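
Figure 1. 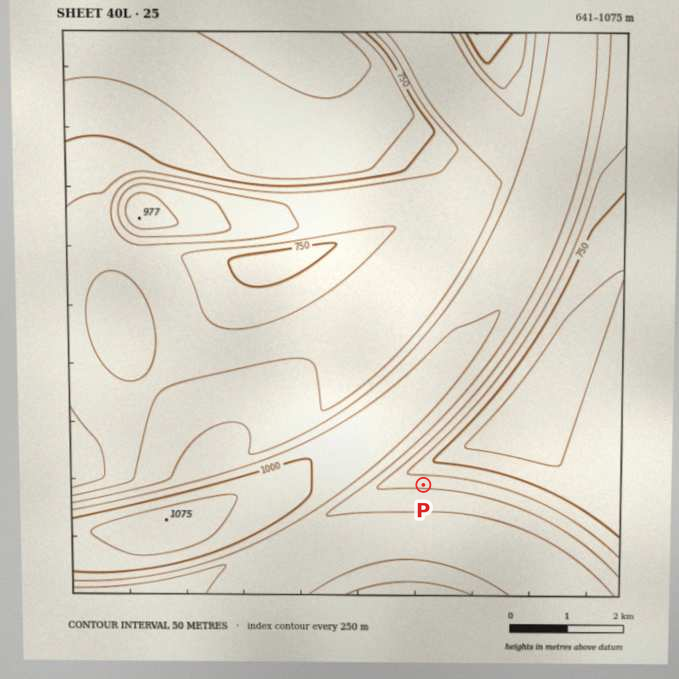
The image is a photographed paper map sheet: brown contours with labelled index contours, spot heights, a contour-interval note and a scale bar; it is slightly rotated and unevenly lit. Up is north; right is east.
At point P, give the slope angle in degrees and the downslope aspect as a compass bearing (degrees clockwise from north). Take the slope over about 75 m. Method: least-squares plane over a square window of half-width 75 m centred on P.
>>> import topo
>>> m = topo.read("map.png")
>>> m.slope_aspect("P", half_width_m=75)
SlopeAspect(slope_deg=12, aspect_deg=2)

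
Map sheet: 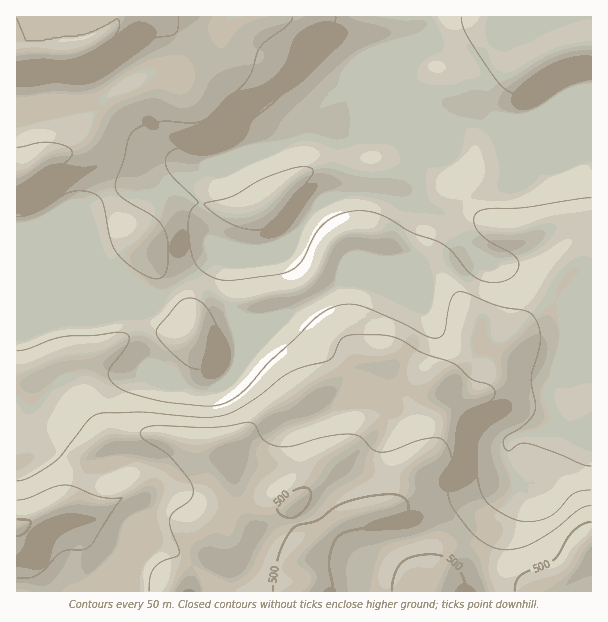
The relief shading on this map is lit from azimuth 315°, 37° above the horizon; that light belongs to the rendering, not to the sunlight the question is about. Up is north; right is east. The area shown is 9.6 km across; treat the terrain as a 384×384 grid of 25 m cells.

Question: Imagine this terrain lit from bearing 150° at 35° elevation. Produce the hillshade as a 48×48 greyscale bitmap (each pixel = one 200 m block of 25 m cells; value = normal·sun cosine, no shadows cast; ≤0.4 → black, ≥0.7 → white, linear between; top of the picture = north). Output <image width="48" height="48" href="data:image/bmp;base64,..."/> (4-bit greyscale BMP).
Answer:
<image width="48" height="48" href="data:image/bmp;base64,Qk32BAAAAAAAAHYAAAAoAAAAMAAAADAAAAABAAQAAAAAAIAEAAATCwAAEwsAABAAAAAAAAAAAAAAABEREQAiIiIAMzMzAERERABVVVUAZmZmAHd3dwCIiIgAmZmZAKqqqgC7u7sAzMzMAN3d3QDu7u4A////AKqpmZmZdmeZmZh3d4mpmHd3iJmYdnd4mbuqmZmZdleJqql3eImpmHd3eImHZVZnmcy6qqmZhmeaqqmHeJqqmYdmZniHVERWiczLqqqZmHiaqqqHeJqqqZh2ZniHZDNEaLvLuqqZmIiJmZqYd4mruqqYd4iHZUIiNZq8y7qpmId3iJmZiIiaq7u6mYiHZUIAAkaKuqqqmHZmeIiJmZiIiaq7qZh3ZUMQABJGeHiaqXZmeId3iZh3ZniaqpmIdmZCECETRVVniId3iId2Z4mHZmaJqqqZiIh1MlQzRmZVeImZmZiHZnmYh2aJq7upmZiHVIdlZ4iHiZmZmZmHZmiZh2Z4mrqpmYh3d4h3eJqqqqmZmZmHVVZ4h2RGeaqpmId3iIh3Z4maqpdlZ4mHVDNGd2Q0aKu6mYiIiYd2Zmd2ZUMREliYdlM0V3ZVaKvLupmZmYh3ZlVDIQAAAASJmYdlZ4h2eKvNy6mZmZiHZmVDIREiAABHmqqIiIiImZq8y6mYiJmYdmZlVVZ3ZBAleJqZmZmZmpmaq6mYiJmZiIiIeImrqFITVnmZmZmYiJh4mqqZiImZmZqqmZq824UiNWeJmZmHZnh4mrqZmWeImZq7qqq825hTNFaIiJh1RGiImrupmXd3d4iaqpmru5l1RFZ4d2ZlRGiZmaqpmYh3d3eJmHeKqpmXVEVndlRFVWiIiJqpmZmYiIiIiGVomZmZdURFZURWZWeHd4mZmZmZmZmZmHVXiZqqqGQ0VVZ4dVZmZniZmZmZmZmZmYdmd3iZqpdUVniJhlVVVWiZmZmZmZmZmph2ZkRFZ5qHeImZh2VERVeJmZmZmZmZqqmHZlRDM2qpmZmZiHZmZWaJmZmZmZmaq7qYiIh3U0ipmZmZiHiJmHd4mZmZmZiZqrupmZmZhkarqrqYd3maqqh3iJmZmZiImaqqqqu7qER5qql2ZomaqqmIeKmZmYh3eJqrqqvMymM1ZmZmZ4iId3iIiMypmZh3d4mqmZmry5UzNFZ4iIh2VVVnd/7bqZmIeImYd3eJvLl2ZniIiId3ZlVVVu7ty6mZiIiHZlVnm8upmZmYh3d3iHZVVbzu3LuqmZiId2VVaaupmZmYh2Z4iIh2Znm8zMu6qpmpmYdlVniId3iIiHd4iIiIh1aJqru7u7vMupmHZmd3d3iImYd4iJmZmFVniJq7vMze7cupmIiIiIiJmZiIiZmZmXd3eJq7zMzd7ty6qZmZmZmZmZmImZmZmZiIiIm7zMzM3dzLqpmZmZmZmZmZmqmZmZmZmZmqu7u7zNzMupmZmZmZmaqqvMupmbqqqqmZmqqqvMzMy6mZmZmZmZmave7bmd3c3cuYiZmaq7vMzLqZmZmYiIiZq97+zO7d7/26mZmZqqq7zMupmZmYh3iZmaze7ru7vO/sqpmZmaqrzNy6mZmZh4iZmIms3YiIiK3uy6qZmaqrzN3LqpmZmIiZmYiZqoiIh4nN3LqZmZqrvN3Mu6qZmIiZmZmIiJmZmIiszLqZmZqqu8zMu6qpmHiJmZmYiA=="/>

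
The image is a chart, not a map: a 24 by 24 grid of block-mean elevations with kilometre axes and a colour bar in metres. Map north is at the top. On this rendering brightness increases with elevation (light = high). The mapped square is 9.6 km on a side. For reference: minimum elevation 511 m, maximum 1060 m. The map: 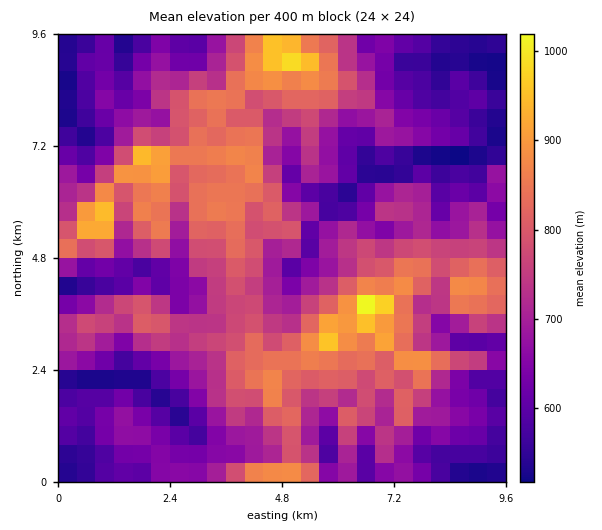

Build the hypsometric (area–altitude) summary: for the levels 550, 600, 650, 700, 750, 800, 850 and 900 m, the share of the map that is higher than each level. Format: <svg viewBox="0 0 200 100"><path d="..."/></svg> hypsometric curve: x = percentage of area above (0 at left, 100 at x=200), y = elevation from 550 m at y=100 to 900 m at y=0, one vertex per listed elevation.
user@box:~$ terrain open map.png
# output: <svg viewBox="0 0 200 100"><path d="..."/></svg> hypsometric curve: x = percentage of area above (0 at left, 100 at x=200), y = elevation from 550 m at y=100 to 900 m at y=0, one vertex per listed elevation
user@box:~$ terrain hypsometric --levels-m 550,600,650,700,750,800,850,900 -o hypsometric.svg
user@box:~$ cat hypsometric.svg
<svg viewBox="0 0 200 100"><path d="M181 100l-23-14-28-15-27-14-27-14-27-14-25-15-15-14"/></svg>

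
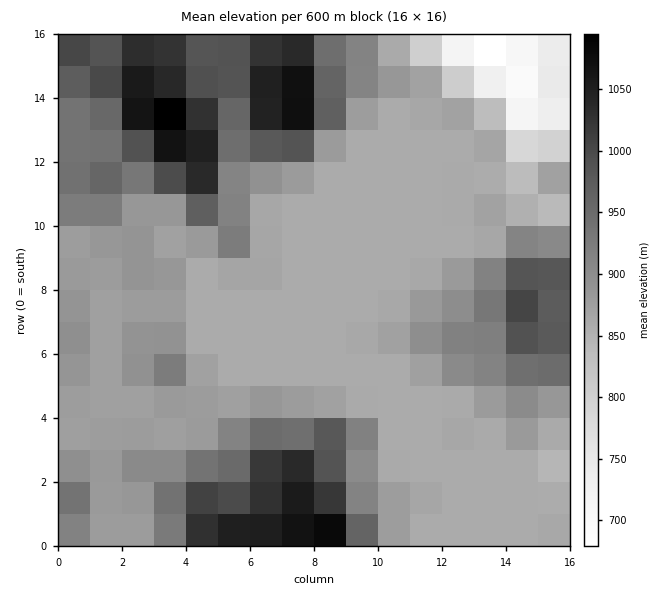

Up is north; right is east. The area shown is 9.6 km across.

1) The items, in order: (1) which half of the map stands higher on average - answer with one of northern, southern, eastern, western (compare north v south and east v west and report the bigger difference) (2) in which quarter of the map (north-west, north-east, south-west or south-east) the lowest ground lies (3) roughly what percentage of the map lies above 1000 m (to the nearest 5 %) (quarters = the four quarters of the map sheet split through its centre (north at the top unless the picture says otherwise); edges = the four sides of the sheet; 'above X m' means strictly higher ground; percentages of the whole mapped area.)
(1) On average the western half of the map is the higher ground.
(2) The lowest point lies in the north-east quarter of the map.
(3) Ground above 1000 m makes up about 15 % of the sheet.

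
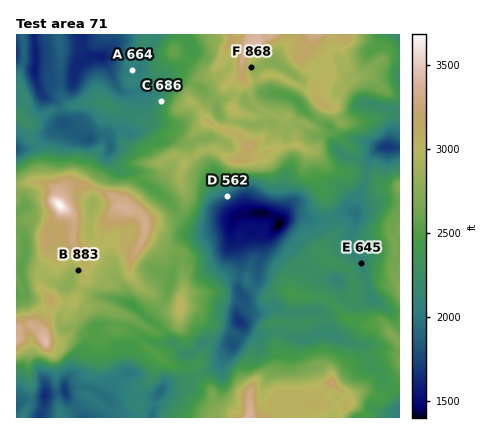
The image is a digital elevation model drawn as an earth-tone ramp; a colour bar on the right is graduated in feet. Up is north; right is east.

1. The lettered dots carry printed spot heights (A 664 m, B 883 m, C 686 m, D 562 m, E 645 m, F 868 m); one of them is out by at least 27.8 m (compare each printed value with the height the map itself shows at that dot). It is A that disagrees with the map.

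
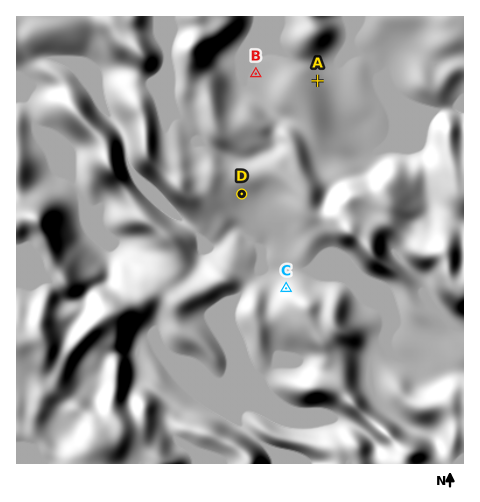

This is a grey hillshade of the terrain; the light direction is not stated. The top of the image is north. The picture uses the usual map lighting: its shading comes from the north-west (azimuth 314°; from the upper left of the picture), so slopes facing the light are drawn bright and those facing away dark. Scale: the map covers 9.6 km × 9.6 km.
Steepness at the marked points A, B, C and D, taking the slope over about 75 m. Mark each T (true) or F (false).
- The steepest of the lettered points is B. F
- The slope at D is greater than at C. F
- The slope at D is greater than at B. T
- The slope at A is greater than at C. F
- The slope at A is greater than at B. T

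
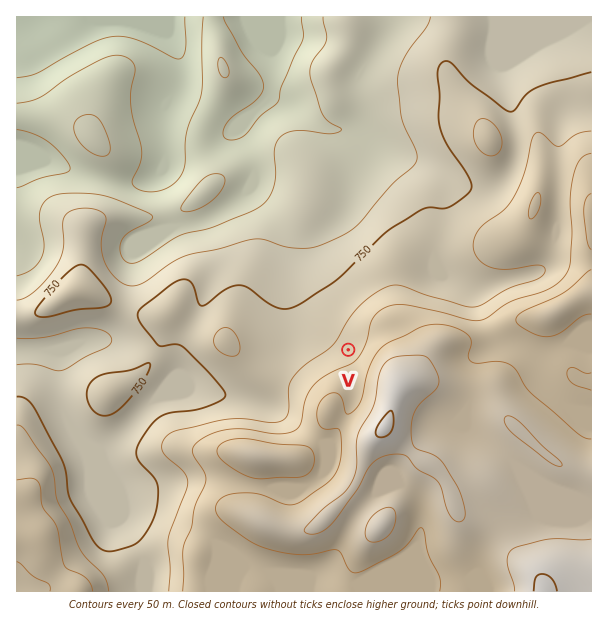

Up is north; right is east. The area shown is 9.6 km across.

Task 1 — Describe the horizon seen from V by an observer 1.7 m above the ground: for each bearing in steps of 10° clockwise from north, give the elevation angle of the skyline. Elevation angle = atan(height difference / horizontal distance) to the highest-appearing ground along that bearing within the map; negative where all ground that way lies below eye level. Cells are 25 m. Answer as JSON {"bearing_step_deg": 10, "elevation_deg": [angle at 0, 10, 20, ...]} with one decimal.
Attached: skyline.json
{"bearing_step_deg": 10, "elevation_deg": [-1.4, -1.5, -0.3, 1.2, 2.5, 3.5, 4.3, 5.4, 6.7, 8.4, 9.9, 10.9, 11.2, 10.7, 9.5, 8.1, 7.3, 6.3, 6.0, 5.9, 5.7, 4.6, 2.9, 2.2, 0.5, 0.1, -0.5, -0.5, -0.5, -1.1, -1.6, -1.7, -1.9, -2.6, -2.2, -2.4]}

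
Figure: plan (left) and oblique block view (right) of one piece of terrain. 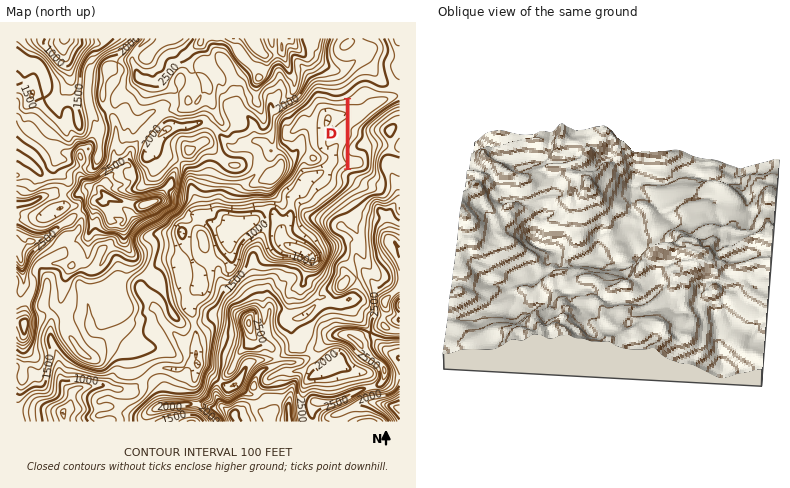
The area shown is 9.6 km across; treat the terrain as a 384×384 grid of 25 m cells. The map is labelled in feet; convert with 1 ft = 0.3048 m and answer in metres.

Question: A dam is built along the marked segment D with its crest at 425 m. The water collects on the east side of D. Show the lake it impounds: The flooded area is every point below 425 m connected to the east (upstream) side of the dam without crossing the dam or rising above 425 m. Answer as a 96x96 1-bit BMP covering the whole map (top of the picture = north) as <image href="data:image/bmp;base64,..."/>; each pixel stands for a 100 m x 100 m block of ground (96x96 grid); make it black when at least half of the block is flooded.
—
<image width="96" height="96" href="data:image/bmp;base64,Qk2+BAAAAAAAAD4AAAAoAAAAYAAAAGAAAAABAAEAAAAAAIAEAAATCwAAEwsAAAIAAAAAAAAA////AAAAAAAAAAAAAAAAAAAAAAAAAAAAAAAAAAAAAAAAAAAAAAAAAAAAAAAAAAAAAAAAAAAAAAAAAAAAAAAAAAAAAAAAAAAAAAAAAAAAAAAAAAAAAAAAAAAAAAAAAAAAAAAAAAAAAAAAAAAAAAAAAAAAAAAAAAAAAAAAAAAAAAAAAAAAAAAAAAAAAAAAAAAAAAAAAAAAAAAAAAAAAAAAAAAAAAAAAAAAAAAAAAAAAAAAAAAAAAAAAAAAAAAAAAAAAAAAAAAAAAAAAAAAAAAAAAAAAAAAAAAAAAAAAAAAAAAAAAAAAAAAAAAAAAAAAAAAAAAAAAAAAAAAAAAAAAAAAAAAAAAAAAAAAAAAAAAAAAAAAAAAAAAAAAAAAAAAAAAAAAAAAAAAAAAAAAAAAAAAAAAAAAAAAAAAAAAAAAAAAAAAAAAAAAAAAAAAAAAAAAAAAAAAAAAAAAAAAAAAAAAAAAAAAAAAAAAAAAAAAAAAAAAAAAAAAAAAAAAAAAAAAAAAAAAAAAAAAAAAAAAAAAAAAAAAAAAAAAAAAAAAAAAAAAAAAAAAAAAAAAAAAAAAAAAAAAAAAAAAAAAAAAAAAAAAAAAAAAAAAAAAAAAAAAAAAAAAAAAAAAAAAAAAAAAAAAAAAAAAAAAAAAAAAAAAAAAAAAAAAAAAAAAAAAAAAAAAAAAAAAAAAAAAAAAAAAAAAAAAAAAAAAAAAAAAAAAAAAAAAAAAAAAAAAAAAAAAAAAAAAAAAAAAAAAAAAAAAAAAAAAAAAAAAAAAAAAAAAAAAAAAAAAAAAAAAAAAAAAAAAAAAAAAAAAAAAAAAAAAAAAAAAAAAAAAAAAAAAAAAAAAAAAAAAAAAAAAAAAAAAAAAAAAAAAAAAAAAAAAAAAAAAAAAAAAAAAAAAAAAAAAAAAAAAAAAAAAAAAAAAAAAAAAAAAAAAAAAAAAAAAAAAAAAAAAAAAAAAAAAAAAAAAAAAAAAAAAAAAAAAAAAAAAAAAAAAAAAAAAAAAAAAAAAAAAAAAAAAAAAAAAAAAAAAAAAAAAAAAAAAAAAAAAAAAAAAAAAAAAAAAAAAAAAAAAAAAAAAAAAAAAAAAAAAAAAAAAAAAAAAAAAAAAAAAAAAAAAAAAAAAAAAAAAAAAAAAAAAAAEAAAAAAAAAAAAAAAGAAAAAAAAAAAAAAAHAAAAAAAAAAAAAAAHAAAAAAAAAAAAAAAHgAAAAAAAAAAAAAAHwAAAAAAAAAAAAAAH4AAAAAAAAAAAAAAH8AAAAAAAAAAAAAAH/AAAAAAAAAAAAAAH/gAAAAAAAAAAAAAH/wAAAAAAAAAAAAAD/4AAAAAAAAAAAAAB/gAAAAAAAAAAAAAAwAAAAAAAAAAAAAAAAAAAAAAAAAAAAAAAAAAAAAAAAAAAAAAAAAAAAAAAAAAAAAAAAAAAAAAAAAAAAAAAAAAAAAAAAAAAAAAAAAAAAAAAAAAAAAAAAAAAAAAAAAAAAAAAAAAAAAAAAAAAAAAAAAAAAAAAAAAAAAAAAAAAAAAAAAAAAAAAAAAAAAAAAAAAAAAAAA="/>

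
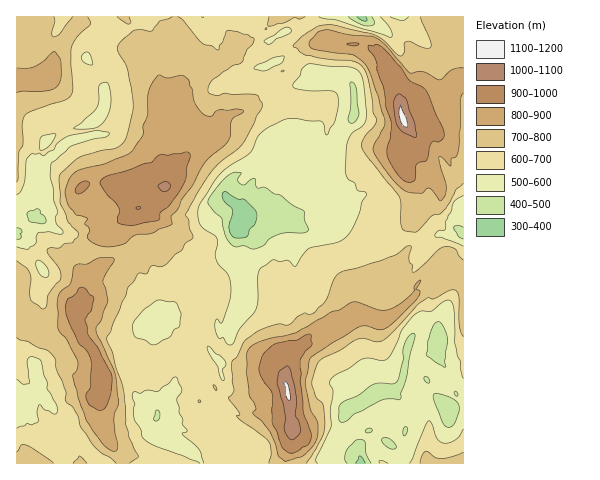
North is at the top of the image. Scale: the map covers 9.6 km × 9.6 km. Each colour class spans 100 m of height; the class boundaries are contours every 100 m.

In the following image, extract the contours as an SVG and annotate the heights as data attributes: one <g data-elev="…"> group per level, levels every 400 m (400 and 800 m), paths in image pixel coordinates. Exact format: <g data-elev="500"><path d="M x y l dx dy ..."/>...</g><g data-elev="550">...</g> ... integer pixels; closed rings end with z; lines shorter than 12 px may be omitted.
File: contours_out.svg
<g data-elev="400"><path d="M356 463l4-7 5 7"/><path d="M234 237l-4-4-1-5 3-18-9-11-1-4 2-4 14 8 7 1 10 9 2 5-2 9-5 6-2 7-6 2z"/><path d="M366 17l1 3-2 1-8-4"/></g><g data-elev="800"><path d="M284 461l20-6 9-9 4-8 1-15-7-13-6-26 5-26 22-15 28-16 7-1 14 4 8-4 29-28 2-6-1-2-3 0 5-10-5 4-2 3 0 4-4 4-10 9-9 5-12 1-21-8-5 0-13 8-10 2-33 20-34 9-9 3-5 5-3 6 1 19 2 21 7 14-3 4 9 8 8 11 6 13 3 11z"/><path d="M111 451l5 0 2-4-4-27 1-7 4-10-3-25-3-9-16-34-1-6 5-9 7-19-2-11-3-9 11-22-5-2-10 1-12 6-9 0-3 2-5 18-11 9-2 12 1 24 9 11 11 21-1 8-4 7 5 21 8 22 16 25z"/><path d="M103 246l8 1 11-2 14-10 16-2 20-9-1-8 7-7 4-9 11-15 9-18 7-9 18-15 3-7 2-16 12-9-7-2-9 1-7 0-5 1-4 5-6 0-5-4-6-8-6-23-4-5-4-1-14 3-7-3-2 1-7 8-3 8 0 21-5 13 0 8-11 17-6 4-21 9-28 7-7 6-4 10-1 8 4 12 7 8 12 3-3 6 3 3 2 3-2 8 6 5z"/><path d="M17 93l5-2 20 0 11-2 6-6 2-10-1-14-6-8-11 10-9 6-7 1-10 0"/><path d="M463 68l-11 2-12 10-17-8-13 1-25-28-7-6-7-3-21-1-24-5-8 2-9 11 1 4 4 2 40 6 8 6 5 5 11 30 7 24-1 6-10 20 0 6 18 27 8 8 7 5 14 1 7-5 4 2 8 11 5-5 1-10-7-29 3 1 9 8 0-7 4-1 2-4 3-28 0-27 3-6"/></g>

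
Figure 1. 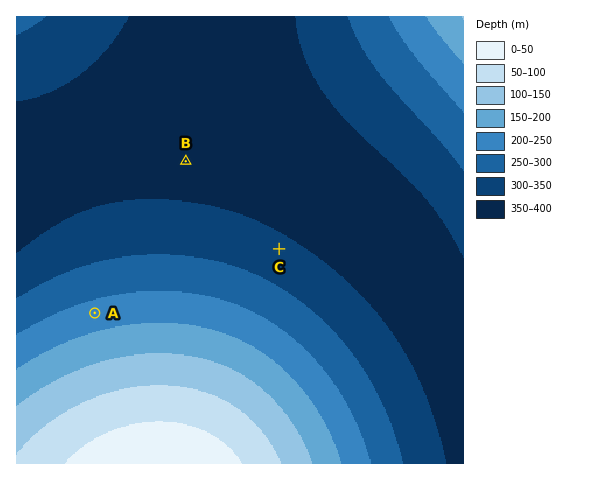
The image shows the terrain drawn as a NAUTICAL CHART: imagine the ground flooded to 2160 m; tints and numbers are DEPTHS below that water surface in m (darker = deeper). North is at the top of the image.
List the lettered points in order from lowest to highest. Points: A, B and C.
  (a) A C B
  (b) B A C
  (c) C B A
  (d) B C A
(d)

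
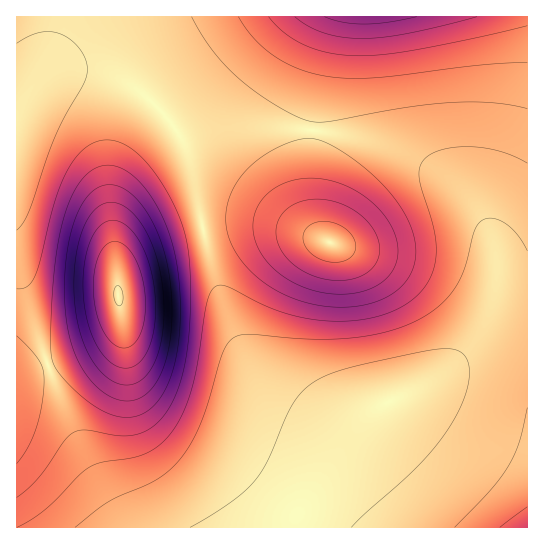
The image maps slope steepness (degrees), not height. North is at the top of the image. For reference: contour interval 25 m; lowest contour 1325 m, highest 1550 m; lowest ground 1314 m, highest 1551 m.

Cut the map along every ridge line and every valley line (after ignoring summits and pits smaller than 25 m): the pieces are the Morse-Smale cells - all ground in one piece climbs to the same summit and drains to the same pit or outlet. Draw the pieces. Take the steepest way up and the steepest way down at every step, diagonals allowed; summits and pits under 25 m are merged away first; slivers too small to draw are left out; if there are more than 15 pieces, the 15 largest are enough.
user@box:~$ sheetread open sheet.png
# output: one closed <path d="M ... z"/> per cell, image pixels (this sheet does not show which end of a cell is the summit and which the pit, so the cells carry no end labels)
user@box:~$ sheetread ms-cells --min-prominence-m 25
<path d="M202 228l-23 5-33 12-16 10-9 8-4 12 3 46-10 15-28 16-66 25 1 151 270 0 68-95 22-24-34 10-22-2-31-12-27-23-14-19-18-38-16-47z"/><path d="M321 131l-9 0-1 68 6 30 9 12-35-12-29-5-37 0-18 3-4 3 12 48 16 47 12 26 14 24 18 20 15 10 20 10 19 4 14 0 26-7 53-25 27-19 16-17 14-18 10-23 7-29 0-20-7-28-10-20-10-13-28-25-19-12-31-15-40-12z"/><path d="M53 16l-37 1 1 359 56-20 37-20 10-15-3-46 4-12 9-8 16-10 57-18-11-58-12-34-15-20-18-18-16-12-18-9-15-4-31 0-22 9-26 28 26-48 7-24z"/><path d="M527 16l-190 0-4 6-10 44-10 64 58 11 20 7 31 15 31 21 16 17 10 12 10 20 7 28-3 36-14 36-21 27 31-23 21-5 18-1z"/><path d="M527 332l-25 1-19 7-54 43-50 24-6 5-18 21-67 94 239 1z"/><path d="M335 16l-281 0-2 21-7 24-24 44 17-18 20-12 17-4 15 0 23 5 22 12 30 27 12 18 6 4 60-9 50 0 20 3 8-58z"/><path d="M293 128l-50 0-53 9-10 0 9 21 14 70 22-4 37 0 24 4 36 12 3-1-8-10-6-30 1-68z"/>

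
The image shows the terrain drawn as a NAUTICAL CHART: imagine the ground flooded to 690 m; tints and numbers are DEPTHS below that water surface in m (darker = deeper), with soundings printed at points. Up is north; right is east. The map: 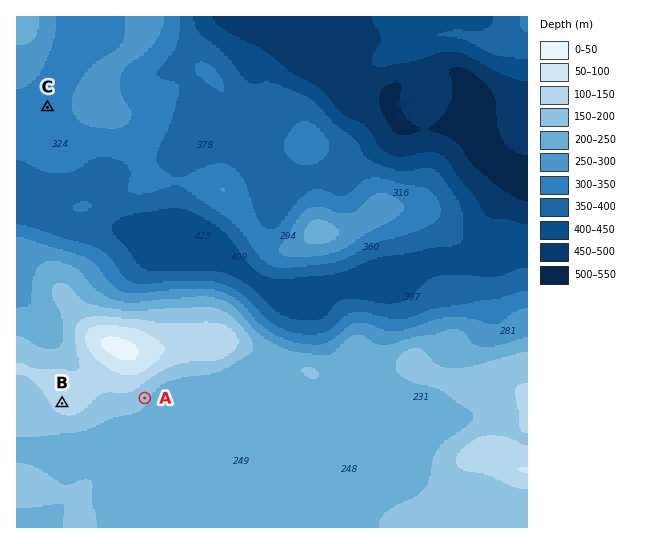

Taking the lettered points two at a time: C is lower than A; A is lower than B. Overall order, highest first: B A C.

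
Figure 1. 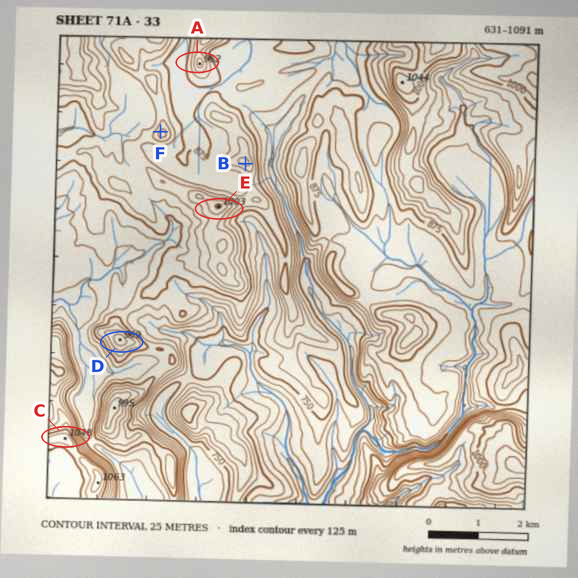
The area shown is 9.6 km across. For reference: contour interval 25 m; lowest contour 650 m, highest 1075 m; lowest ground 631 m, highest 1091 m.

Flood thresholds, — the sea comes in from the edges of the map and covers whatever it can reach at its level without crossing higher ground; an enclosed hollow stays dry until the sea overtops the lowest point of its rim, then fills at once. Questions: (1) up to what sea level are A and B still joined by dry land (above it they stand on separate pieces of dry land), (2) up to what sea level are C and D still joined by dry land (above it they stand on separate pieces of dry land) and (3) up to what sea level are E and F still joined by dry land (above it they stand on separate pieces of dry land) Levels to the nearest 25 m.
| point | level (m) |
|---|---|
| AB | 875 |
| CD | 850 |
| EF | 900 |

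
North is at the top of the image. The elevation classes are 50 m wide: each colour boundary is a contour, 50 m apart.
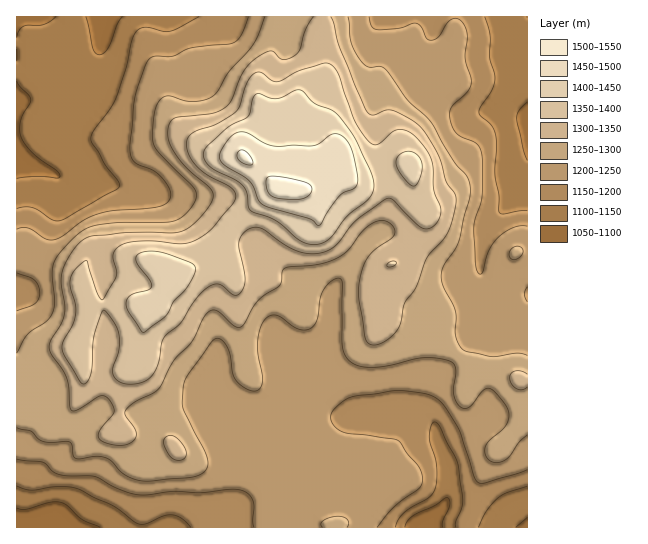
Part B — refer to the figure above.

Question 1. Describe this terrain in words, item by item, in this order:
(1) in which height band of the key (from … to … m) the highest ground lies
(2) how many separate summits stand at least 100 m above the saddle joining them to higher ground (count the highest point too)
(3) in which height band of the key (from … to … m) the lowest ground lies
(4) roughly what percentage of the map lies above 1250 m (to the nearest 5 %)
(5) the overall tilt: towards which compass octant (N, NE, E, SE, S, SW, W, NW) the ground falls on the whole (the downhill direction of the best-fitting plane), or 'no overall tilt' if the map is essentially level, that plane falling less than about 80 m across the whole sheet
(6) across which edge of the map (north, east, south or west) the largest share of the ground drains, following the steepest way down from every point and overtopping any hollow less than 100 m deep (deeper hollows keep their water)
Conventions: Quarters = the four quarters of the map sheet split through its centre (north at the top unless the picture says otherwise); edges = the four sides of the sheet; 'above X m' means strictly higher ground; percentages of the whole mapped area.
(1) Between 1500 and 1550 m: that is the band holding the highest ground.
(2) There is 1 summit with 100 m or more of prominence.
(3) The lowest ground lies in the 1050–1100 m band.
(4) Roughly 45 % of the ground is higher than 1250 m.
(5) No overall tilt - high and low ground are spread across the sheet.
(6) Most of the ground drains across the southern edge.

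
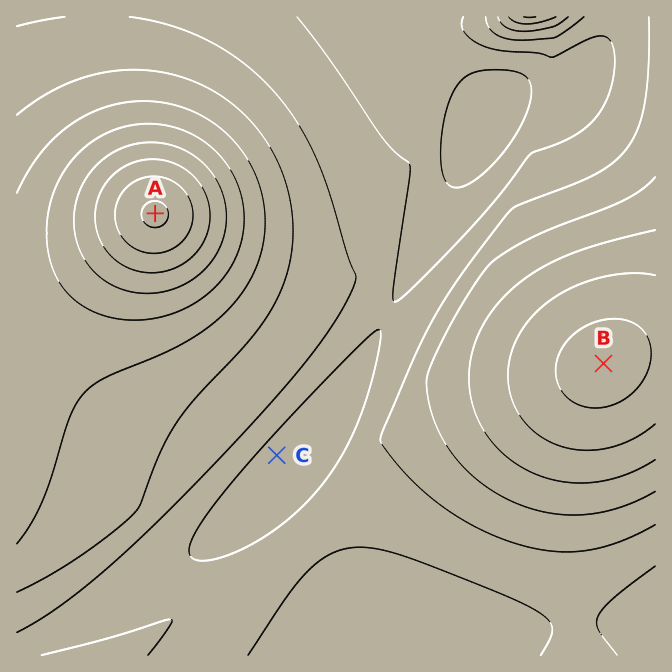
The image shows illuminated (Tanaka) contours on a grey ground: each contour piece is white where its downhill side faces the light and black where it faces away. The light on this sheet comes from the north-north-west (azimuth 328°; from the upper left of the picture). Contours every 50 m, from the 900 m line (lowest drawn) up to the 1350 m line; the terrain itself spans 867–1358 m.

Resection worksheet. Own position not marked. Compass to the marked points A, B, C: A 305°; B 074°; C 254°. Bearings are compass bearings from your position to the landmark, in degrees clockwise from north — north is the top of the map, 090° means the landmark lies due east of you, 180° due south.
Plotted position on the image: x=436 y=410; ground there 1060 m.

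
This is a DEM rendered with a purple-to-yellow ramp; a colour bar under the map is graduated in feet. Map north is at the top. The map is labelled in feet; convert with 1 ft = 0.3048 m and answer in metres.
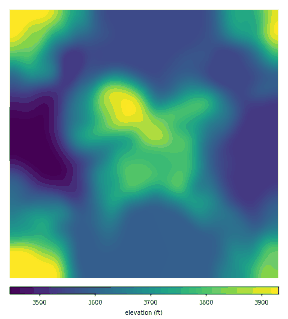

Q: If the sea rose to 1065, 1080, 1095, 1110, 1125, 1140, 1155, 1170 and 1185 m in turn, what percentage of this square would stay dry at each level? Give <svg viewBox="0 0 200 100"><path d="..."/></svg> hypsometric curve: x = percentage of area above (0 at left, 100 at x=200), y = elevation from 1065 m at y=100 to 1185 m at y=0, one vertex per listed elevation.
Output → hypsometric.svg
<svg viewBox="0 0 200 100"><path d="M189 100l-20-12-61-13-29-13-19-12-17-12-17-13-11-13-7-12"/></svg>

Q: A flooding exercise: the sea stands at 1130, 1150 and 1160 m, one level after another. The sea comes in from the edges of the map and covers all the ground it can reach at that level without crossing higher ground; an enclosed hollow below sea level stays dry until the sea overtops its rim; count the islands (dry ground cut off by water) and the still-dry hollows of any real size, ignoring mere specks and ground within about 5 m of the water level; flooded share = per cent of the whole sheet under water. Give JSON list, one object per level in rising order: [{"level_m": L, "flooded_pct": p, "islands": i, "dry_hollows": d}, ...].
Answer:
[{"level_m": 1130, "flooded_pct": 73, "islands": 1, "dry_hollows": 0}, {"level_m": 1150, "flooded_pct": 83, "islands": 1, "dry_hollows": 0}, {"level_m": 1160, "flooded_pct": 90, "islands": 1, "dry_hollows": 0}]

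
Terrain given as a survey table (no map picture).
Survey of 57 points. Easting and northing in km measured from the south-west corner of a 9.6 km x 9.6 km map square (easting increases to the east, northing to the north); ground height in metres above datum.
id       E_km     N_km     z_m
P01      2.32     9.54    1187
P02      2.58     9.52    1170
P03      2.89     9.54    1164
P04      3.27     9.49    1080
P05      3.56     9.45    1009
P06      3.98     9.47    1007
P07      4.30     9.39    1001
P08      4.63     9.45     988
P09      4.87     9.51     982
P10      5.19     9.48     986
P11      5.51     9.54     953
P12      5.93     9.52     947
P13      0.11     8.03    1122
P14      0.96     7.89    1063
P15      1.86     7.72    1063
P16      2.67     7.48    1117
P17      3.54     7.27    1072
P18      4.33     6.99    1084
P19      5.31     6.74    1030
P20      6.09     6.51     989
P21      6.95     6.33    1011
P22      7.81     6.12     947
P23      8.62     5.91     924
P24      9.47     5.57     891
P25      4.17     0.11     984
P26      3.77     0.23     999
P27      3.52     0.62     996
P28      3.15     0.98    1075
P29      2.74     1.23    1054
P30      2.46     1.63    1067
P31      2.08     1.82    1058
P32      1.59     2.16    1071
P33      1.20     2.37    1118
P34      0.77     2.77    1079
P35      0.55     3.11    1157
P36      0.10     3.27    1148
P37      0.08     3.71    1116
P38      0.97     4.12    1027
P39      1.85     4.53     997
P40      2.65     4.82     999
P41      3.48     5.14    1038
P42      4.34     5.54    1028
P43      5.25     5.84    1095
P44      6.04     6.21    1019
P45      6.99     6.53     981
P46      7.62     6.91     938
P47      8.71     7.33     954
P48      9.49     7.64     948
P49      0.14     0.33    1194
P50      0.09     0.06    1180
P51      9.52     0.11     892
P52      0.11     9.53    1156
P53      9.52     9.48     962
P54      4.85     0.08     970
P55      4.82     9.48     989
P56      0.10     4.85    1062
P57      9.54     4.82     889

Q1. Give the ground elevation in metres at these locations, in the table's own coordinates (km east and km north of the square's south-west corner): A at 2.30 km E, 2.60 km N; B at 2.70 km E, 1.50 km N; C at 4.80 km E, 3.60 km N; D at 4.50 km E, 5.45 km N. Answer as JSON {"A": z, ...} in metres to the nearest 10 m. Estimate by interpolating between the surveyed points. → {"A": 1030, "B": 1050, "C": 1010, "D": 1040}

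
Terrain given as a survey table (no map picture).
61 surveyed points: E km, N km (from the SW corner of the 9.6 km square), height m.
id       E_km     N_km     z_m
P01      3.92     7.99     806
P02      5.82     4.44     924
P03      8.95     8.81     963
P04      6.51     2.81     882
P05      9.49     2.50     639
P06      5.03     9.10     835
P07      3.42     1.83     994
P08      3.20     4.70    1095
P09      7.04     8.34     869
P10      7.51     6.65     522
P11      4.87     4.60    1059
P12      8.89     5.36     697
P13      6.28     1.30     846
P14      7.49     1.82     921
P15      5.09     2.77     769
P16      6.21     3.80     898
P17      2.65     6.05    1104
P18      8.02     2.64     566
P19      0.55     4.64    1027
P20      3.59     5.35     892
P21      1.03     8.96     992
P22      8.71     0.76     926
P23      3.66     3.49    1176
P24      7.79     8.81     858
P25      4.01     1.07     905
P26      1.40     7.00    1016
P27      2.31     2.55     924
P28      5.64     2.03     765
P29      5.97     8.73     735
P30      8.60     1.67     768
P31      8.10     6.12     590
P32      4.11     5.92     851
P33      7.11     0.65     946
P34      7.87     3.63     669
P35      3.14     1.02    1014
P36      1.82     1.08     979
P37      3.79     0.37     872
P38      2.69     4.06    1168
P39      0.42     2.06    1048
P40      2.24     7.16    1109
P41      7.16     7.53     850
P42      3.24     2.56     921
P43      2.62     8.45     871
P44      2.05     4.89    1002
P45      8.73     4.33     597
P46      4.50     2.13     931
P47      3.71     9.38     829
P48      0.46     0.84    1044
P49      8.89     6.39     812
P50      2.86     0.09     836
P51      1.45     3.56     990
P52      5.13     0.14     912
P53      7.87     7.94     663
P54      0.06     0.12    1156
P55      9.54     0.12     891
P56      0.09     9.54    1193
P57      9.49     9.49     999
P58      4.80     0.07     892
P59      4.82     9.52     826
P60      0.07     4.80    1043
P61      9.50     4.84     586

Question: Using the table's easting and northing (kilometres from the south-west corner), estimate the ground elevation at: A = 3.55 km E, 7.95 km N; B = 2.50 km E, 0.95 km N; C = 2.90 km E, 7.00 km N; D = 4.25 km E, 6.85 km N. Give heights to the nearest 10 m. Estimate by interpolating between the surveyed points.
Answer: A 820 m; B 1030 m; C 990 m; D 880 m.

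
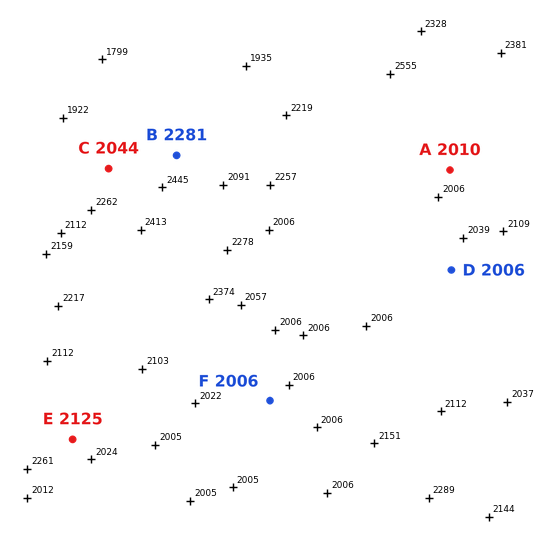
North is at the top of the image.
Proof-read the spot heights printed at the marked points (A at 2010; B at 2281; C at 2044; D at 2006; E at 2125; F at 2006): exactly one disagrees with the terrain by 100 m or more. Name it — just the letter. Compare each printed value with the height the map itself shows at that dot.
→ C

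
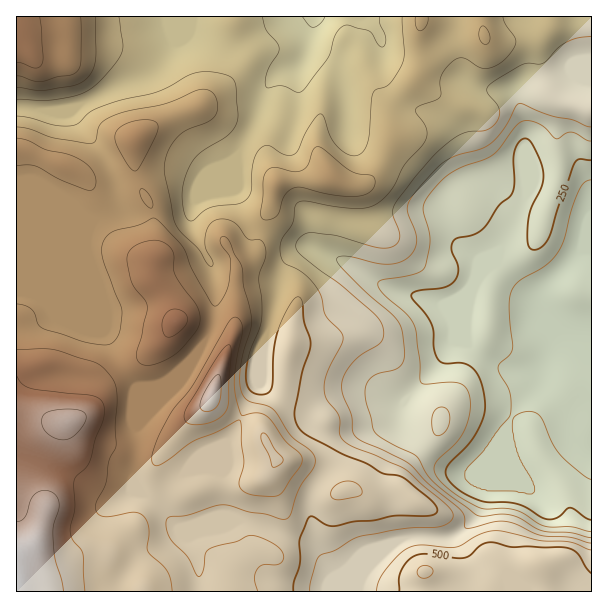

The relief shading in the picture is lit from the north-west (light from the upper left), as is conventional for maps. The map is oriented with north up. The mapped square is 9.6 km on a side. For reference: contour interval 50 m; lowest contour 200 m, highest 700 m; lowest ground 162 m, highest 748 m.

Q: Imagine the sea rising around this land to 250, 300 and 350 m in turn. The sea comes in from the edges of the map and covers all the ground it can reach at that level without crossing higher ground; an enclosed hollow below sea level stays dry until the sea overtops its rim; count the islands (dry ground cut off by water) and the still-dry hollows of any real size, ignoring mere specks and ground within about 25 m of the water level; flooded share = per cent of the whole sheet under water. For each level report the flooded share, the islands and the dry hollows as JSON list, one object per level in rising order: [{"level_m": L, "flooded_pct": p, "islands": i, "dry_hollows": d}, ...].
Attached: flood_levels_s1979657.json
[{"level_m": 250, "flooded_pct": 13, "islands": 0, "dry_hollows": 0}, {"level_m": 300, "flooded_pct": 18, "islands": 0, "dry_hollows": 0}, {"level_m": 350, "flooded_pct": 22, "islands": 0, "dry_hollows": 0}]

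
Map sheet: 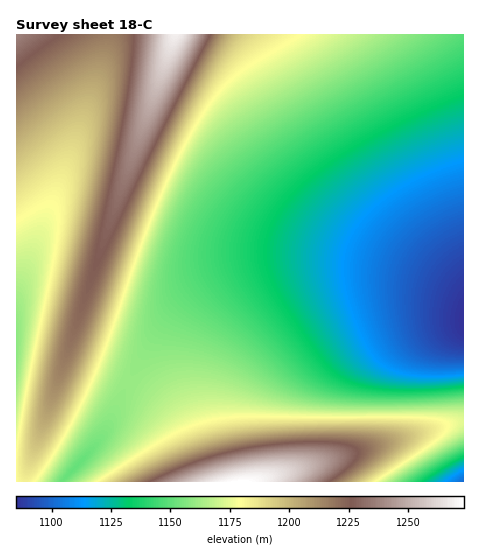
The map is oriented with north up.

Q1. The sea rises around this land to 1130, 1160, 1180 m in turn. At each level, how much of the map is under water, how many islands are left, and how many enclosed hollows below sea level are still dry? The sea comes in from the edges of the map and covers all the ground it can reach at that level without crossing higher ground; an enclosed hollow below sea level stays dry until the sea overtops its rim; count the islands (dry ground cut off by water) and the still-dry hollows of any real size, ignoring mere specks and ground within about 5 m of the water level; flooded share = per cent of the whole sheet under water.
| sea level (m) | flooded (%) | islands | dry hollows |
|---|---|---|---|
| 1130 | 20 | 0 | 0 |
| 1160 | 48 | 0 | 0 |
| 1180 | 66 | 0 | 0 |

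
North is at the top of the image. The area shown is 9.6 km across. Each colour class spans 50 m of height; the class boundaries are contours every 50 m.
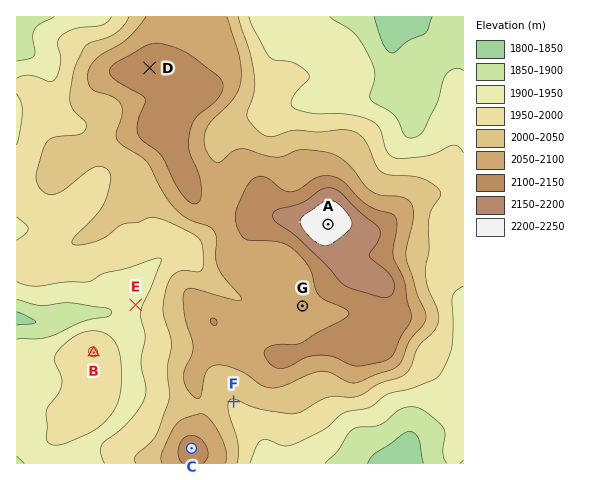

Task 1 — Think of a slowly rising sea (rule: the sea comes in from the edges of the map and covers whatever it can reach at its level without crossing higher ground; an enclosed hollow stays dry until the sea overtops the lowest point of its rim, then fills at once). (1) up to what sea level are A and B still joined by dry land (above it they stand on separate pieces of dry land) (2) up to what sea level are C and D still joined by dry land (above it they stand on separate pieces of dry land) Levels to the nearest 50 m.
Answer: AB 1950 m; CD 2050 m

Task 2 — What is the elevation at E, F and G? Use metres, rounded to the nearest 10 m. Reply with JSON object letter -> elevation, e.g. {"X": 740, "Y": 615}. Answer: {"E": 1940, "F": 2000, "G": 2080}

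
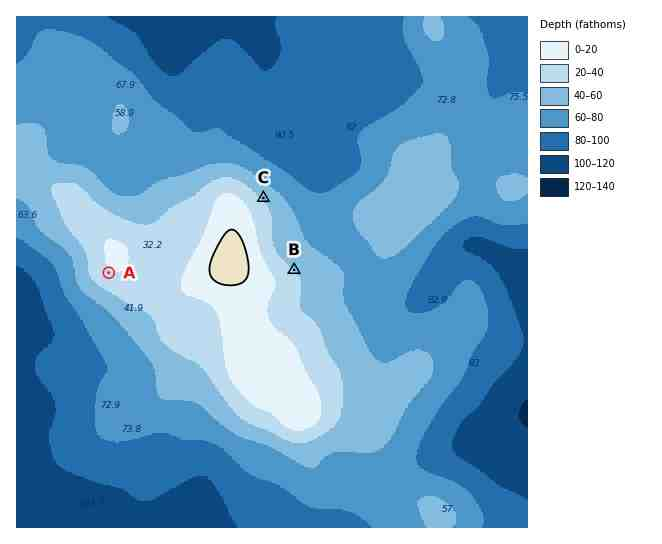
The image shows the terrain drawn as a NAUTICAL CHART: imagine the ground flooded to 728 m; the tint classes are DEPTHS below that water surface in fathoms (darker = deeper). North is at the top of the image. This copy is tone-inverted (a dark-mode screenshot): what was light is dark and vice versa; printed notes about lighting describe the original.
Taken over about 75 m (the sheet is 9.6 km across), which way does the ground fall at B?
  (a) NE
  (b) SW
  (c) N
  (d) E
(a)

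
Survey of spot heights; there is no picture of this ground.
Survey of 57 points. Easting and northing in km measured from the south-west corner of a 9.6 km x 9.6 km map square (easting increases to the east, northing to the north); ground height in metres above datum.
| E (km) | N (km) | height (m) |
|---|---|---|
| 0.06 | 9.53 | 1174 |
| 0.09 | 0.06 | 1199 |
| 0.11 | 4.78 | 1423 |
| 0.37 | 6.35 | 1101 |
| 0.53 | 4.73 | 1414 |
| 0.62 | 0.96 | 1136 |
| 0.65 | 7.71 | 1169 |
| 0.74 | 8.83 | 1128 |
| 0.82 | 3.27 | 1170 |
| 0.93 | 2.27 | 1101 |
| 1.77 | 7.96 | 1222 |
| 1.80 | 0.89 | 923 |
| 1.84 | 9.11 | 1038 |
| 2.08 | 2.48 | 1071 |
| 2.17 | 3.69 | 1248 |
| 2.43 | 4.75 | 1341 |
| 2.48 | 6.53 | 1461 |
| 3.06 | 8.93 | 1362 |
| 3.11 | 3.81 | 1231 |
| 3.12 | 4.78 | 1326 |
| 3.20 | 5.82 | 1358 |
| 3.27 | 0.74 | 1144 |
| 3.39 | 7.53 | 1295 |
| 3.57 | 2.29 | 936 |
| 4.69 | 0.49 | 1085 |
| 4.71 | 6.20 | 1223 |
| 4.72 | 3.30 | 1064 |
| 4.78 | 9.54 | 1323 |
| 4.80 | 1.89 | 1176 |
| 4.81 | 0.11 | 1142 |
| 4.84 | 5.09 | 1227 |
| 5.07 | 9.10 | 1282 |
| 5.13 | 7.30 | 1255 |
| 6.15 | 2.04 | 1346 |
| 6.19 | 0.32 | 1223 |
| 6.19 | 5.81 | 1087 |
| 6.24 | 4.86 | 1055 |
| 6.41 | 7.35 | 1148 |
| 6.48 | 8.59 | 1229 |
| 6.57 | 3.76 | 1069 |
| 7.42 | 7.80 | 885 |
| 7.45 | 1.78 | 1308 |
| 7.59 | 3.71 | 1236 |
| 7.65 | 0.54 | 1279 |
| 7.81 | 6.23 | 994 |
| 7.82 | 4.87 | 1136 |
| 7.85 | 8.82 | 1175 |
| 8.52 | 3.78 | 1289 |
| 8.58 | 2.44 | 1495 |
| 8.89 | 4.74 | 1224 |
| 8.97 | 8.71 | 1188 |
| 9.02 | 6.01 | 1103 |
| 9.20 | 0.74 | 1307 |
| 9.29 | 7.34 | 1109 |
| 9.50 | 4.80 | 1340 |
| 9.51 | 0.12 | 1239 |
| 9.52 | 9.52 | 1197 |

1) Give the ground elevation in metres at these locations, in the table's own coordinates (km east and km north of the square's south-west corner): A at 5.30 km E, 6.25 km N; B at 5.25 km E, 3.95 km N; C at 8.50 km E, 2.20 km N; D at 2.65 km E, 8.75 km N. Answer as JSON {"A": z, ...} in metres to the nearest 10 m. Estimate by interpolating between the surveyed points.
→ {"A": 1200, "B": 1040, "C": 1380, "D": 1330}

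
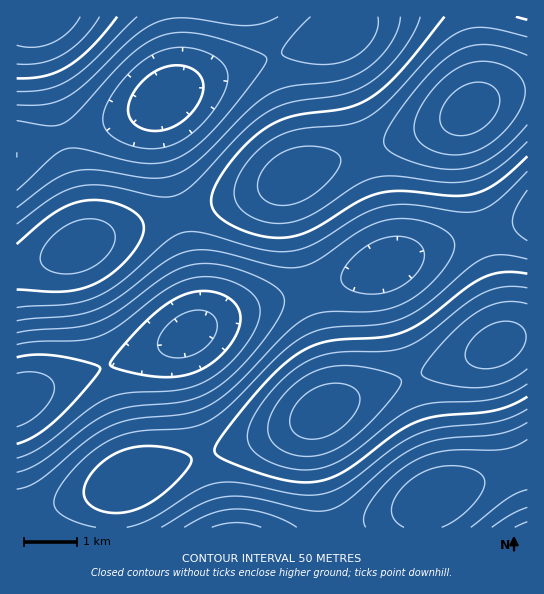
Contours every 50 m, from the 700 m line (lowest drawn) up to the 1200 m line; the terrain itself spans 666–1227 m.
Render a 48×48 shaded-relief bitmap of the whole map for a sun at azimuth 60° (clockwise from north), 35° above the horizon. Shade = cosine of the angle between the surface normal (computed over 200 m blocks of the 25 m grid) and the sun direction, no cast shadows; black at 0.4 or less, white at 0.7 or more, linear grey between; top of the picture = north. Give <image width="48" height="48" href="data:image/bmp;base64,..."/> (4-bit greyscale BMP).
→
<image width="48" height="48" href="data:image/bmp;base64,Qk32BAAAAAAAAHYAAAAoAAAAMAAAADAAAAABAAQAAAAAAIAEAAATCwAAEwsAABAAAAAAAAAAAAAAABEREQAiIiIAMzMzAERERABVVVUAZmZmAHd3dwCIiIgAmZmZAKqqqgC7u7sAzMzMAN3d3QDu7u4A////AJl2VERVZ4iIh2VEMiNFZ5q8zMuph3d3iZh2VERWZ4iIh2VDMiNFZ5q8zMupiHd4iZl2VVVmeImZh2VDMiM0Z4qru7qph3d4iamHZVZniZmZiGVDIiI0V4mru6qYd2Z4iZmHZmZ4maqqmHVDIiI0V4mqqqmHdmZ3iZmHZmd4mquqmHZTMiM0Z4maqZh3ZlZniZmHZmeJqru6qXZUMzNFZ4mZmYh2VVVniZh3ZneJq7u7qYZUMzRFZ4mZmYdlVEVWeJh3ZneJq7y7qYdUQ0RWeJmqmYdlRERWeJh3Z3iZq8zLqYdlREVWiJqqmYdlRERWeIh3Z3iau8zLqYdlREVniaq6qYdlRERWd4h2Z3iau8zLqYdlRFVomqu7qYdlVERWd3dmZniau8zLqYZVRFZ4mru7uph2VUVWeHdmZniavMy7qXZVRVZ4mrzMuph2VVVniGZVZniau8y7qHZVRVZ4q7zMuph2ZVZ3iGVVVniau8y6mHZVRVZ5q8zMuph3ZmZ4mVVEVWeKq7u6mHZURVZ5q8zMupiHZmeJqlRERWeJq7uqmGVURVaJq8zMuph3dneJqlRERWeJqqqph2VERVaJq8zMuph3d3iau1RERWeJmqqZh2VERFaJq8zLuph3d3iavFVERWeImamYdlRDRFaJq7zLqph3d3iavFVEVWeImZmHZUQzNFZ5q7u7qYh3Z3ibzGVVVneJmZmHZUMzNFZ4qru7qYd2Z4irzGZVZniZqpmHZUMiM0Z4mru6mYdmZ4mrzHZmZ4maqqmHZDMiI0V4mqqqmHdmZ4mrzXdneJmquqmHZDMiI0VoiaqZh3ZmZnmrzXd3iJq7u6qXZTMiI0VniZmYh2VVVnirzXd3iau8zLqYZUMiM0VniZmIdlVVVnirzHd4iavMzLuYdUMzNFZ3iJiHZlREVnibzHd4mrvN3MuodlQzRFZ4iZiHZURERWiavHd4mrzN3cupdlRERWeImZiHZUQzRWeau3d4mrzd3cupdlREVmeJmZiHZUMzRWeJq3d4mrzd3cupdlVVVniZqpmHZUMzRWeJq2d4mrzd3cupdlVVZ4iaqqmHZUQzRWeJqmd4mrzd3cuodlVVZ4mqu6mXZURERWeJqmZ4mrzd3cuodlVWZ4mru6qYdVREVniZqlZ4mrzd3MuYdlVWZ4mru7qYdlRFVniaqlZnmrzN3LqYdlVWeJqru7qYdlVVZ4mqu1VnirzMzLqYdlVWeJq7u7qYdlVVZ4mru0VniavMy7qXZlVWeJq7u6qYdlVWeJq7zEVniau8u6mHZVVWeJq7u6qXdlVWeJq8zEVniaq7uqmHZVVWeJq7u6mHZlVWeJvM3VVniaq7qph2VUVWeJq7u6mHZVVWeKvM3VVniaqqqZh2VERWeJq7uqmHZVVWeavN3VZniaqqqYdlRERWeJqrupmHZVVWeavN3WZ4mqu6qYdlRERWeJqqqph2VVVWeavN3WeImru7qYdlRERVaJmqqZh2VEVWeavN3WeJqru7qYdlRERWeJmqqZh2VUVniavN3Q=="/>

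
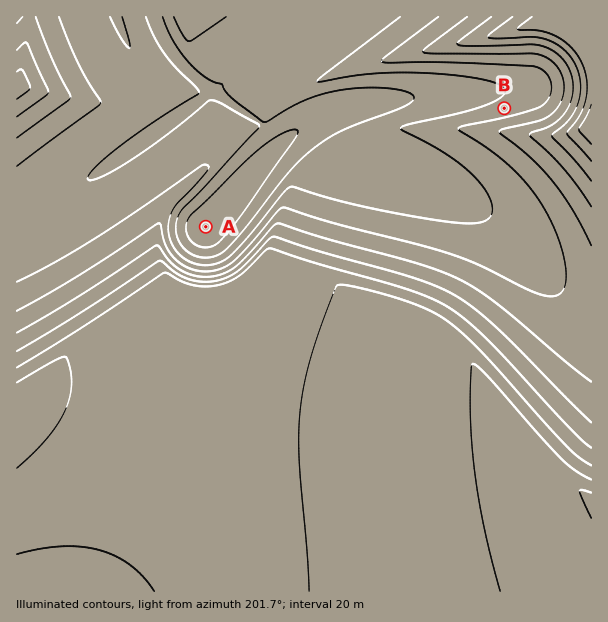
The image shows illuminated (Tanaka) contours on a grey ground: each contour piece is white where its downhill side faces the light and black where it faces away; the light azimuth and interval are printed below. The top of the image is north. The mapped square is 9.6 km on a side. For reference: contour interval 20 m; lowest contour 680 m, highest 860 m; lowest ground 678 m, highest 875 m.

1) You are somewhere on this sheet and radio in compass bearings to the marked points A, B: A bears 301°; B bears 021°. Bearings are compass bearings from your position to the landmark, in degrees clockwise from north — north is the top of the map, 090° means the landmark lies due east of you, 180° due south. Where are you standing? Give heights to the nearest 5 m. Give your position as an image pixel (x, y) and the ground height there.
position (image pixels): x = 411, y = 350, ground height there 710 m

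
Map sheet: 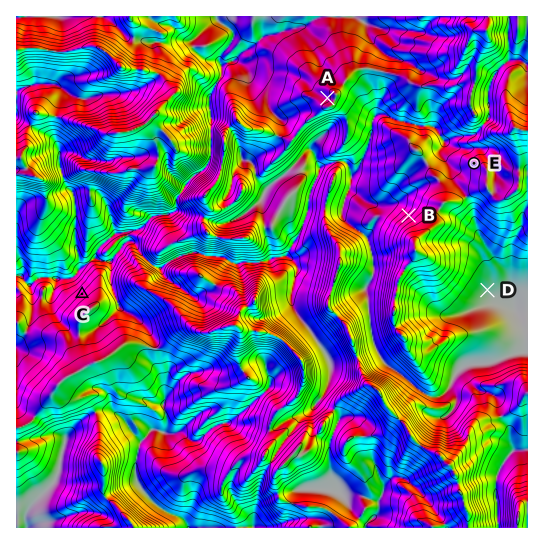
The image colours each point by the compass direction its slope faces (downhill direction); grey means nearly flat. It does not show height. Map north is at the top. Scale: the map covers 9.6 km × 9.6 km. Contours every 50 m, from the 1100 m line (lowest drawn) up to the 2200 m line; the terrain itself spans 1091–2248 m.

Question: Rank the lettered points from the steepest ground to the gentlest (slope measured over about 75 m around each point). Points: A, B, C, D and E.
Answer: B C E A D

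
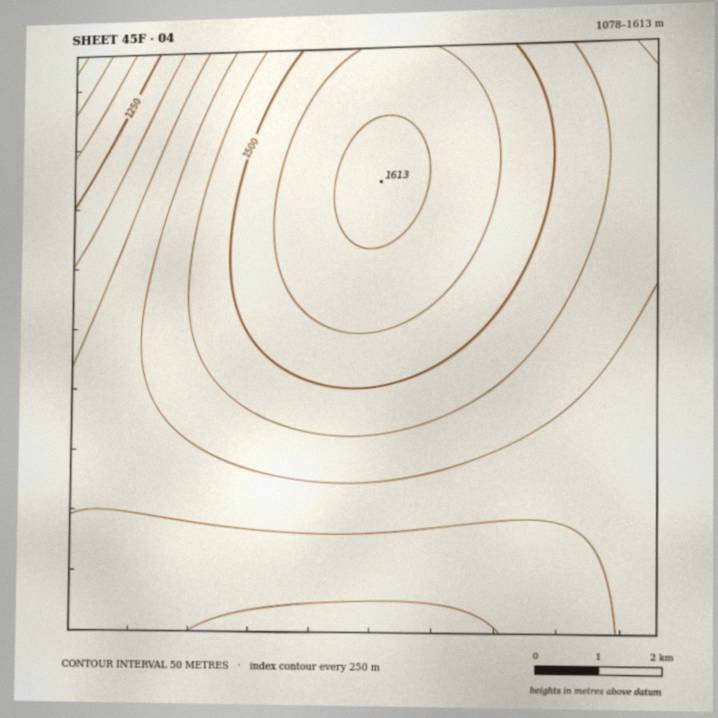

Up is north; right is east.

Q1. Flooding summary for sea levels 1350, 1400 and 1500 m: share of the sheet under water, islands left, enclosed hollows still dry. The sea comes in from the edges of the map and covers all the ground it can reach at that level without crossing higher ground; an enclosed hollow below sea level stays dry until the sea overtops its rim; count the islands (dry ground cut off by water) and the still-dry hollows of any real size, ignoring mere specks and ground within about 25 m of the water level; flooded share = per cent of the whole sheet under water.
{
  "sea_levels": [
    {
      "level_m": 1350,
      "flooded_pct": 23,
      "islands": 0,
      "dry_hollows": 0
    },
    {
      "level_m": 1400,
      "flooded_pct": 44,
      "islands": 0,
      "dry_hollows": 0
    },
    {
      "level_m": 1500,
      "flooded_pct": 74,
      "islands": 0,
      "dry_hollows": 0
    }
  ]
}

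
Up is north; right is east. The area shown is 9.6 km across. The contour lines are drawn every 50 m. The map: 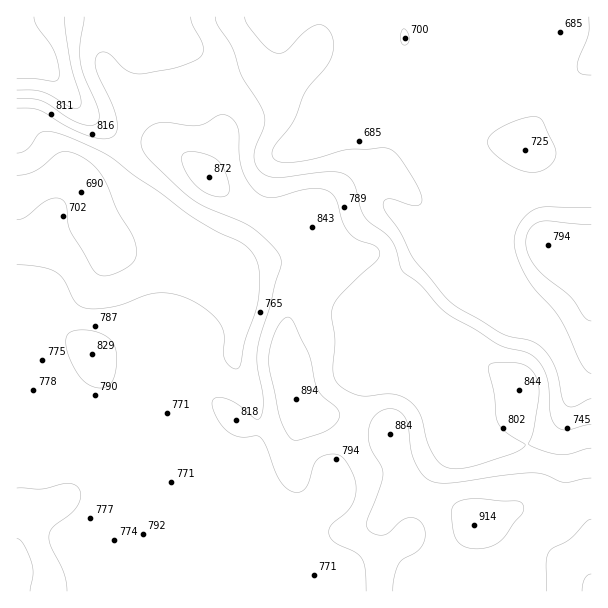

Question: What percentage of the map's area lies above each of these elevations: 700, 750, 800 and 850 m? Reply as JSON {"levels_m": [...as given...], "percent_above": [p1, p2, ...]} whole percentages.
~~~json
{"levels_m": [700, 750, 800, 850], "percent_above": [79, 65, 28, 12]}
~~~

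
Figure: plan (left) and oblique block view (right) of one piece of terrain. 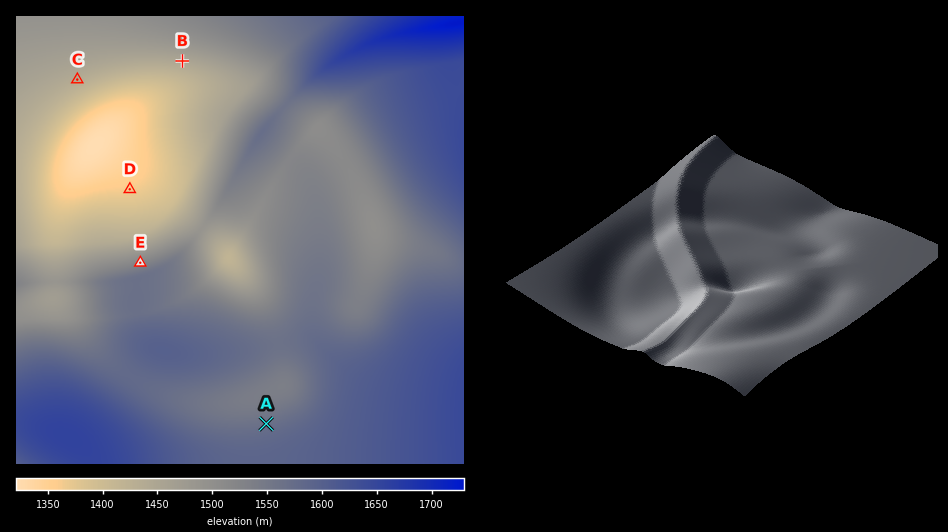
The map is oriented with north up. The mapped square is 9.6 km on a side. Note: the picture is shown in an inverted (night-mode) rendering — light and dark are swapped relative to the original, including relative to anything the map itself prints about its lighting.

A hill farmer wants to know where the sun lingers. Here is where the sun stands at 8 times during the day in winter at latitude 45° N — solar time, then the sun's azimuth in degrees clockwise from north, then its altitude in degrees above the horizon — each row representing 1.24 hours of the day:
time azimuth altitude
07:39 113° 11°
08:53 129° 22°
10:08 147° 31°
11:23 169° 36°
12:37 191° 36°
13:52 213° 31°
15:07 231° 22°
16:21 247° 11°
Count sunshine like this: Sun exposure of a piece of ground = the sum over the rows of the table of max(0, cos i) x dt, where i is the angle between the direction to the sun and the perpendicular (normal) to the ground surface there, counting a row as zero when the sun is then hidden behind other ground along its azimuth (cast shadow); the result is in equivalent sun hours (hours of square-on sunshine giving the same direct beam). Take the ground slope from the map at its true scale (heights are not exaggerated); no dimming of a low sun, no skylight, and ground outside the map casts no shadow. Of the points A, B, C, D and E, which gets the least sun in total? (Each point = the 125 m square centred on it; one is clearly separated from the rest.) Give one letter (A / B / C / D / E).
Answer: E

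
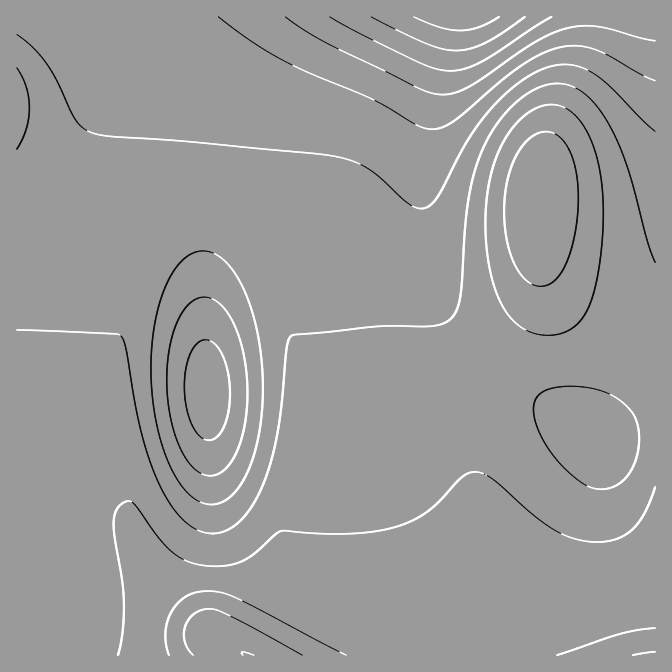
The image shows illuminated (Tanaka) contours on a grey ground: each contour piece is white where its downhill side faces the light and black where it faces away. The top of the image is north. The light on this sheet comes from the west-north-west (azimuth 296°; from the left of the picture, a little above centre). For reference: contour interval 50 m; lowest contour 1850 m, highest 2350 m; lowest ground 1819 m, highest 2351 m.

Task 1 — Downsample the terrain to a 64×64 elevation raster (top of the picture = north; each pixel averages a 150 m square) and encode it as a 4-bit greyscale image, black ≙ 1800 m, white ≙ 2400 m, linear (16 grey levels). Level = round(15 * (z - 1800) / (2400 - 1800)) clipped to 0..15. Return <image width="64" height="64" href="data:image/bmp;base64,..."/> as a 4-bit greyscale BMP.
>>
<image width="64" height="64" href="data:image/bmp;base64,Qk12CAAAAAAAAHYAAAAoAAAAQAAAAEAAAAABAAQAAAAAAAAIAAATCwAAEwsAABAAAAAAAAAAAAAAABEREQAiIiIAMzMzAERERABVVVUAZmZmAHd3dwCIiIgAmZmZAKqqqgC7u7sAzMzMAN3d3QDu7u4A////AJmZmaqqqqu7zd3u7u3dzMu7u7u7u7u7u7u7u7u8zMzMmZmZmqqqq7zN3u7t3czLu7u7u7u7u7u7u7u7u7u7zMyZmZmaqqqrvM3e7d3My7u7u7u7u7u7u7u7u7u7u7u7u5mZmZqqqqu7zd3dzMy7u7u7u7u7u7u7u7u7u7u7u7u7mZmZmqqqqrvM3czMu7u7uqqqqqqqu7u7u7u7u7u7u7uZmZmaqqqqu7zMzLu7u6qqqqqqqqqqqqq7u7u7u7u7u5mZmZqqqqq7u7u7u7uqqqqqqqqqqqqqqqqqqqqqqru7mZmZmqqqqqu7u7u6qqqqqqqqqqqqqqqqqqqqqqqqqquZmZmqqqqqqqqqqqqqqqqqqqqqqqqqqqqqqqqqqqqqqpmZmaqqqqqqqqqqqqqqqqqqqqqqqqqqqqqqqqqqqqqqmZmZqqqqqqqqmZqqqqqqqqqqqqqqqqqqqqqqqqqqqqqZmZqqqqqqqqmZmZqqqqqqqqqqqqqqqqqqqqqqqqqqqpmZmqqqqqqqmZmZmaqqqqqqqqqqqqqqqqqqqqqqqqqqmZmqqqqqqqmZiIiZmqqqqqqqqqqqqqqqqqqqqqqqqqqZmaqqqqqqmZiIiImaqqqqqqqqqqqqqqqqqqqqmZmaqpmaqqqqqqqZiHd4iZmqqqqqqqqqqqqqqqqqqpmZmZmqmZqqqqqqqZiHd3eImaqqqqqqqqqqqqqqqqqpmZmZmaqZqqqqqqqpmHd2d3iZmqqqqqqqqqqqqqqqqpmZmZmZmpmqqqqqqpmIdmZneImaqqqqqqqqqqqqqqqpmZmYiJmamqqqqqqqmYd2ZmZ3iZmqqqqqqqqqqqqqqqmZmIiIiZmaqqqqqqmYh2ZVZneJmZmZmqqqqqqqqqqqmZmYiIiJmZqqqqqqqZh3ZVVWZ4iZmZmZmZqqqqqqqqmZmYiIiIiZmaqqqqqZmHZlVVVniJmZmZmZmaqqqqqqmZmZiIiIiZmZmZmZmZmYdmVVVWeImZmZmZmZmaqqqqqZmZiIiIiJmZmZmZmZmYh2VURVZ3iZmZmZmZmZmqqqqZmZmYiIiJmZmZmZmZmZiHZVRFVneJmZmZmZmZmZqqmZmZmZmImZmZmZmZmZmZmIdlVEVWd4mZmZmZmZmZmZmZmZmZmZmZmZmZmZmZmZmYh2VURVZ3iZmZmZmZmZmZmZmZmZmZmZmZmZmZmZmZmZh3ZVRFVneJmZmZmZmZmZmZmZmZmZmZmZmZmZmZmZmZmIdlVVVWd4mZmZmZmZmZmZmZmZmZmZmZmZmZmZmZmZmYh2VVVVZ4iZmZmZmZmZmZmZmZmaqqqZmZmZmZmZmZmZiHZlVVZniJmZmZmZmZmZmZmZmqqqqqqZmZmZmZmZmZmIdmVVZmeImZmZmZmZmZmZmZmqqqqqqqmZmZmZmZmZmYh3ZmZmd4iZmZmZmZmZmZmZmaqqqqqqqZmZmZmZmZmZiHdmZmZ3iJmZmZmZmZmZmZmaqqu7uqqpmZmZmZmZmZiId3ZmZ3iImZmZmZmZmIiZmZqqu7u7qqqZmYiIiIiIiIiHd2Z3eIiIiIiIiIiIiImZmqu7u7uqqpmZiIiIiIiIiId3d3eIiIiIiIiIiIiIiJmaq7u7u7qqmZmIiIiIiIiIiHd3d4iIiIiIiIiIiIiImaq7vMu7uqqZmYiIiIiIiIiIh3d4iIiIiIiIiIiIiIiZqrvMzLu6qpmZiIiIiIiIiIiIiIiIiIiIiIiIiIiIiJmqu8zMy7qqmZmIiIiIiIiIiIiIiIiIiIiIiIiIiIiImaq7zMzLuqqZmYiIiIiIiIiIiIiIiIiIiIiIiIiIiIiZqrzMzMu7qpmZiIiIiIiIiIiIiIiIiIiIiIiIiIiIiJmqvMzMzLuqmZmIiIiIiIiIiIiIiIiIiIiIiIiIiIiIiaq8zMzMu6qZmYiIiIiIiIiIiIiIiIiIiIiIiIiHd4iJqrzMzMy7qpmYiIiIiIiIiIiIiIiIiIiIiIiIiHd3iImqvMzMzLuqmZiIiIiIiIiIiIiIiIiIiIiIiIiHd3d4iZq7zMzMu6qZiIiIiIiIiIiIiIiIiIiIiIiIiHd3d3eJmrvMzMu6qZmIiIiIiIiIiIiIiIiIiIiIiIh3d3d3d4iaq8zMy7qpmYiYiIiIiIiIiIiIiIiIh3d3d3d3d3d3eJmrvMzLuqmYiJiIiIiIiIiIh3d3d3d3d3d3d3d3d3d4iaq7zLu6qZiImIiIh3d3d3d3d3d3d3d3d3d3d3ZmZ3eJmru7u6qZiIiZiIh3d3d3d3d3d3d3d3d3d3d3ZmZmZ4iaq7u6qpmIh5mIh3d3d3d3d3d3d3d3d3d3d2ZmZmZmeImqqqqpmIh3mYiHd3d3d3d3d3d3d3d3d3dmZmZVVWZniJmqqpmIh3eZiId3d3d3d3d3d3d3d3d2ZmZmVVVVVWZ4iZmZmIh3d5iId3d3d3d3d3d3d3d3dmZmZlVVVERFVmd4iZiIh3dmmIh3d3d3d3d3d3d3d2ZmZmZVVVRERERFVneIiId3dmaIh3d3d3d3d3d3d3dmZmZmVVVUREMzM0RVZnd3d3ZmZoh3d3d3d3d3d3d3dmZmZlVVVERDMzMzM0RWZnd2ZmZVh3d3d3d3d3d3d3ZmZmZVVVREQzMiIiIjNEVWZmZmVVV3d3d3d3d3d3d3ZmZmZVVUREMzIiIRESIjNEVVVVVVVXd3d3d3d3d3d2ZmZmVVVERDMyIiERERESIzREVVVVRE"/>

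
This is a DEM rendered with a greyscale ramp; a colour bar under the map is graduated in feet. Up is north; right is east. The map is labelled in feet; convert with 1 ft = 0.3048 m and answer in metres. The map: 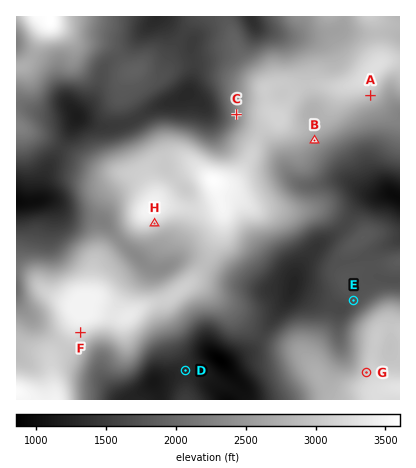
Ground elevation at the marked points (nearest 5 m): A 890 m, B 780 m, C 700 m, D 400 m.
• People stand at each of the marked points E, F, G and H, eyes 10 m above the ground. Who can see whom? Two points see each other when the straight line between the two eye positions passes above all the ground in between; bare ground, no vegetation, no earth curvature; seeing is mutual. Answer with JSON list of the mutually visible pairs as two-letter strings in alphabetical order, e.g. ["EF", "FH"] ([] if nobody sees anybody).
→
["FG", "GH"]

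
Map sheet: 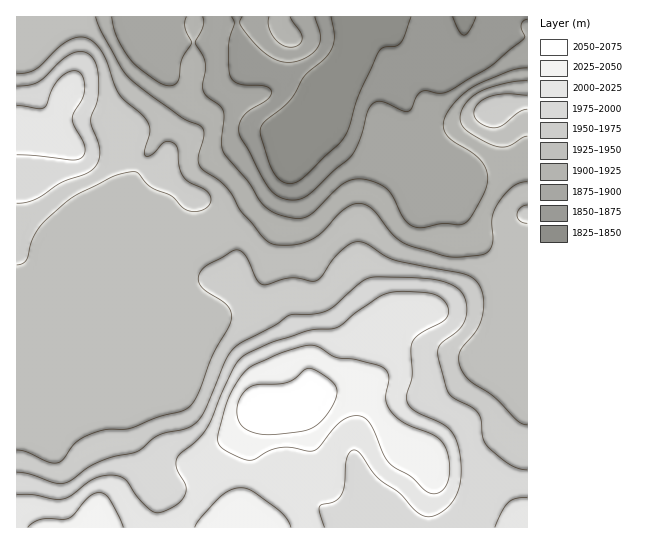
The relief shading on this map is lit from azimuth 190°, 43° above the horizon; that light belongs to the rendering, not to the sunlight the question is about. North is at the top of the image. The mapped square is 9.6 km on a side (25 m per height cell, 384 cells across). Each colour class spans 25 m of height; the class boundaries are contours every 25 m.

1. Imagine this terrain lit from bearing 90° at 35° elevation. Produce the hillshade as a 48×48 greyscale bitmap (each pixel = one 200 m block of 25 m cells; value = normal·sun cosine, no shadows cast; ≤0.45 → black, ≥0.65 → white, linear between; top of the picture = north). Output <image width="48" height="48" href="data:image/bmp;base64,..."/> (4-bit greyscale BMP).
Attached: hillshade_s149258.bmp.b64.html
<image width="48" height="48" href="data:image/bmp;base64,Qk32BAAAAAAAAHYAAAAoAAAAMAAAADAAAAABAAQAAAAAAIAEAAATCwAAEwsAABAAAAAAAAAAAAAAABEREQAiIiIAMzMzAERERABVVVUAZmZmAHd3dwCIiIgAmZmZAKqqqgC7u7sAzMzMAN3d3QDu7u4A////AIiZmHm8y6mHdniZq8zLupmZmZmqupd3iJmZh3nMy6mIdneau8zLqpmZmZiau5h3iJmphmm8y6mId2eKu7u6qqmZmYeKzKh4iZqqhVi8y6mIh3eKu7qpmqqZmHZ73smImaq6hleau6mIiIiJq7qZmqqZh2Z778qZqqu6hmeJqph4mZiJq7qIm7qXZneM/9qaqqqph3eImYd4iIiJq7mJq7qGVoic/9uquqqpiIiIh3eId3eJqqmavLl1V5ms/9uru6qZiImZh3eIZVZ4mamrzcl1aaq87cu7u5mZmYmZmHiIZDRoiJqrzcp3iru8zLu7u5mZmZmZmYiIYxJXeJqr3cqIrMy7urvMu5mZmZmZmZmYYxE2iZmazcuqvdy6qrvMu5mZmZmZmZmZdBAliZmJvLurzdy7u7vLqpmZmZmZmZmZhSEliZiJq7qrzdy7zMu6mZmZmZmZmZmZhjIleIiJu6qqvNzM3cupmZmZmZmZmZmZl1M1eIiKu6qqu8zN3cqZmZmZmZmZmZmZmGRFZ3eKu6mqq7zM3cqZmZmZmZmZmZmZmXZmZnd5qpmaqrzMzcupmZmZmZmZmZmZmYd3d3d4mYiJqqu7zdy6mZmZmZmZmZmZmYh4iIiIiHeImaq7zu3KmZmZmZmZmZmZmYiIiImph2d4iZqrzu3KqZmZmZmZmZmZmYiJmImqh2d3iZqrze3KqZmZmZmZmZmZiIiaqYmqh3d4iZmrzNy6maqpmZmZmZmZiImrupmZiHiJmZmqu7u6maqqmpmZmZmZiIiby5iYiIiaqqqqqqqZmaqqqZmZmZmZmIiby5mIiIiau7qqqZmIiauqqZmZmZqpmYiby6mYd4iru7qqqYh3ibu6qZmZmZqqqZmby6qYd3mrzLqZqYdniLu7qZmZmZmqqqqry6qYd3mrzcqZmXZmeKu7upmZmZmZmru8y7qXZnmrzLqZmXVVd6q8u6mZmZmImszM3LqHZnirzLqpmXZVZ5q7y7qpmImZm83N3cqGVniru7qpmYZWd5mqu7u6mImqvMzN7tp2VWiaqqqpmYdniJmZqszKqYms3MvN7tp2ZmiZmaupmYd3iZmZms7Lqpms3cvN7tqHZmd4iaupmHd4mZmZm97Lu6ms3dzN7sqYdmVniruph3d5qqqprO26u6mrze7d3bqZh1RXirqYdmaKu6qqrOyqu7q7vN7t3bqZmFRGmqmHZVaLy6qprNyqu7vLq83dzMupmWNHm6h2U0abzKmYnN3Lu8zLqrzLvN3KmXRHqpiHUzWKu5l3i+7czMy6q7u6q83bmYVXmYiZYzRoqodle+/t3cuZq8uqmrzcqZZXmYiahkRniYdUat//7cqIm8y6mavNypdXmYirqGZmeIdUWM//7KmIm926mYm83KhmiYibuYdmeJhlWL7/25iIm8y5h3m97sl2iYiauod3iJmHaL7/ypiIm8ypdnm979p3iYiauph4iZmYiL3+uYiIm8yoZnrN79p4mHiauod4iZmZma3tuYiIm8ynZpvN7tp4mHiauod4iA=="/>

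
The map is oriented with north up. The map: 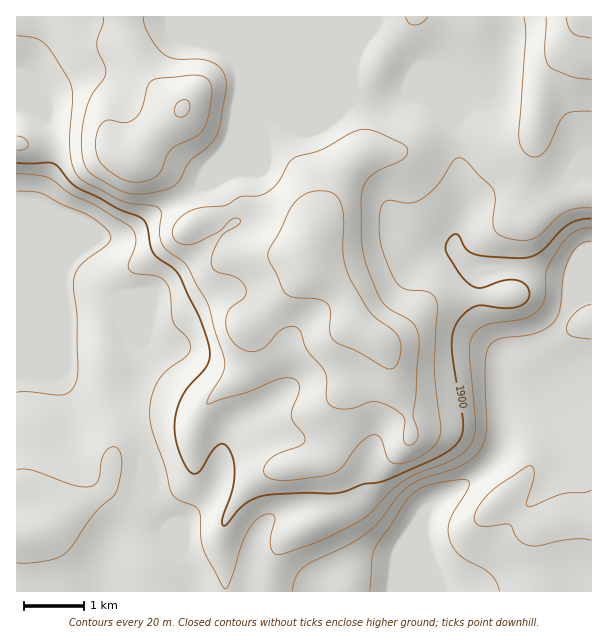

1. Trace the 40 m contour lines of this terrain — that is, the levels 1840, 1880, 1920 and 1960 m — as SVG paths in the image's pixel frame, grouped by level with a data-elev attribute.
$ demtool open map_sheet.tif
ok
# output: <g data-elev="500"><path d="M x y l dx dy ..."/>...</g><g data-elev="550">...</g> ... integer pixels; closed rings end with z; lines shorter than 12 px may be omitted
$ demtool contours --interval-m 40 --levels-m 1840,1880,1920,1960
<g data-elev="1840"><path d="M370 591l2-31 2-11 34-51 9-7 9-5 36-7 6 2 1 4-19 34-2 11 2 10 4 9 7 7 22 13 8 6 6 7 3 9"/></g><g data-elev="1880"><path d="M17 563l12 0 21-3 10-3 8-6 25-36 22-21 5-17 2-18-2-7-3-4-4-1-5 2-6 9-4 23-5 4-6 2-16-3-39-14-15 0"/><path d="M17 174l22 1 11 3 20 16 25 11 33 20 6 6 2 9-2 9-6 15 1 6 6 3 24 4 6 4 3 4 2 9 3 27 4 6 11 11 2 10-3 8-21 15-9 12-7 21 1 21 14 42 6 25 6 7 17 7 5 4 2 8 0 21 2 10 19 37 3 3 3-3 3-7 15-45 8-12 7-6 8-2 5 2 1 5-4 16 0 11 2 4 3 2 9-1 36-13 35-17 14-10 19-21 13-10 15-8 34-13 14-10 7-10 3-13-6-74 1-10 2-8 5-6 9-5 36-6 9-3 6-5 5-6 3-8 2-28 11-20 8-10 7-6 9-4 9-1"/></g><g data-elev="1920"><path d="M17 150l9-1 2-5-4-6-7-2"/><path d="M17 35l18 3 9 5 8 10 18 28 3 15-3 38 0 18 3 15 5 9 8 7 34 17 11 4 22 2 8 4 0 5-2 18 3 10 5 8 19 14 19 34 19 58 1 8-2 7-14 24-2 8 39-11 36-15 11 0 5 5 1 9-7 16-1 8 3 7 10 12 1 6-5 5-21 7-11 8-4 6 0 6 2 3 6 3 21 1 31-4 11-3 7-6 18-24 12-8 5 0 3 2 8 22 4 4 4 1 12-2 15-7 10-8 6-9 2-12-7-57 3-67-3-6-6-4-20-2-6-2-8-10-11-26-3-14 0-25 1-7 3-4 6-2 20 3 12-4 16-14 15-24 6-3 8 4 26 27 2 9-2 21 0 8 4 6 7 4 17 3 12-1 8-5 16-16 7-5 12-4 15-1"/></g><g data-elev="1960"><path d="M385 368l7 1 6-6 3-12-1-10-7-11-16-11-7-7-21-36-6-21 1-37-4-17-5-7-6-2-12-1-11 3-9 6-7 9-9 21-12 21-1 4 1 6 8 14 6 15 4 5 7 2 26 3 8 5 3 7-1 20 4 9 25 11z"/><path d="M130 182l13 0 12-5 6-6 6-15 4-7 6-4 18-8 8-7 5-11 4-24-1-11-4-6-6-2-7-1-41 5-5 6-6 22-7 10-10 5-18-3-6 5-4 7-1 9 0 11 3 7 4 6 9 8 10 6z"/><path d="M546 17l-1 34 3 14 6 5 18 7 19 2"/></g>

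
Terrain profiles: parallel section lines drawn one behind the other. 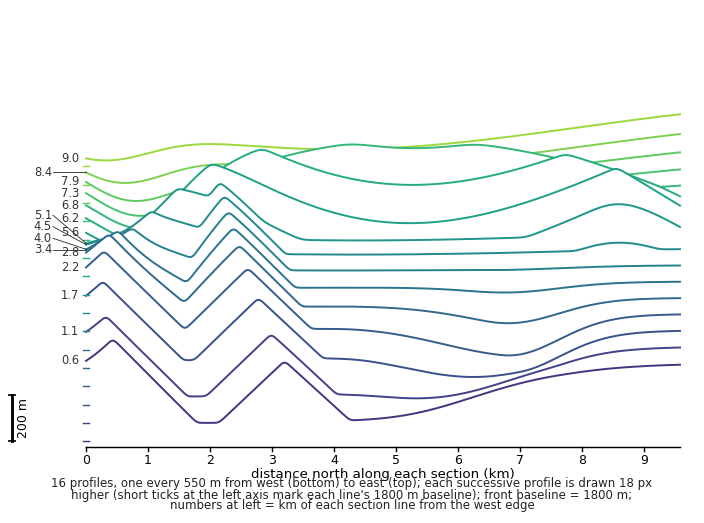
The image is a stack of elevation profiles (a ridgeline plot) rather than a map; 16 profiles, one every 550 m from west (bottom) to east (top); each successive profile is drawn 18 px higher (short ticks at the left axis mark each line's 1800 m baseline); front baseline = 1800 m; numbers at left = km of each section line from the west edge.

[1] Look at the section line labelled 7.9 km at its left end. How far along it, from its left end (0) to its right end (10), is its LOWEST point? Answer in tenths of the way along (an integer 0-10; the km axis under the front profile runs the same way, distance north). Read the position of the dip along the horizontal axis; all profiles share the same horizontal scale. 1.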